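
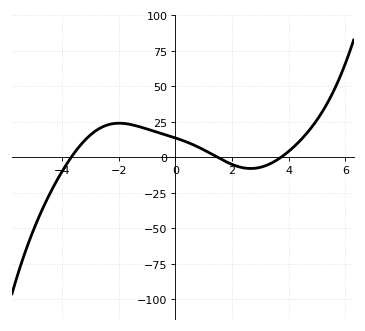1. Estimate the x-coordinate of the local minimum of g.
2.6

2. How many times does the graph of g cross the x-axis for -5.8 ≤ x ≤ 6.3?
3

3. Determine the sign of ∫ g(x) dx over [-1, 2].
positive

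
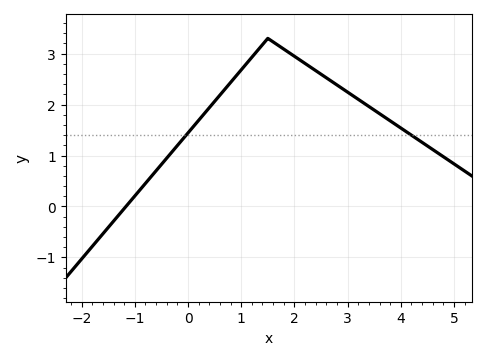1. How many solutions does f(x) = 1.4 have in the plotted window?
2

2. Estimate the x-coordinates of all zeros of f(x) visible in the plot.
-1.2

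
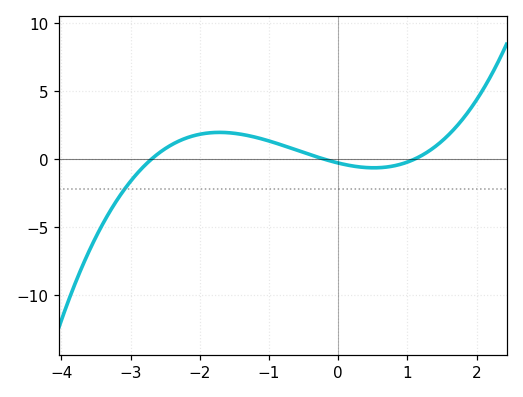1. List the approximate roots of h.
-2.7, -0.2, 1.1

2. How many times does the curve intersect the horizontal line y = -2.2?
1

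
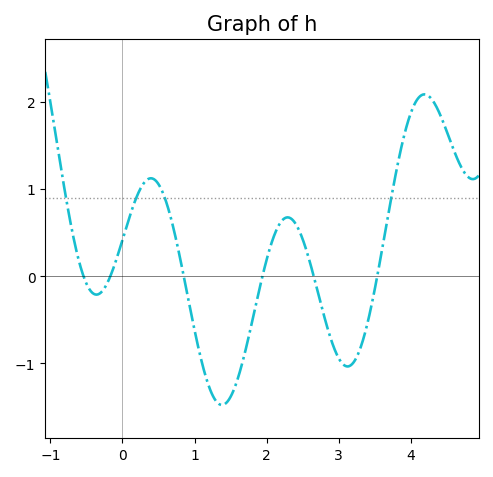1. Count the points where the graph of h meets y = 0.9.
4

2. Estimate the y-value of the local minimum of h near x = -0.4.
-0.211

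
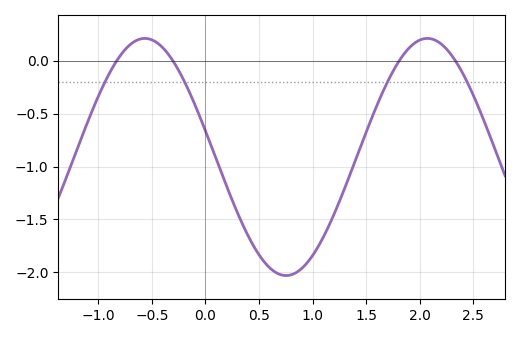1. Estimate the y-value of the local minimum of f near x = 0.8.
-2.03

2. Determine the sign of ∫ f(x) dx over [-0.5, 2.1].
negative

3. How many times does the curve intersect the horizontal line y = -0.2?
4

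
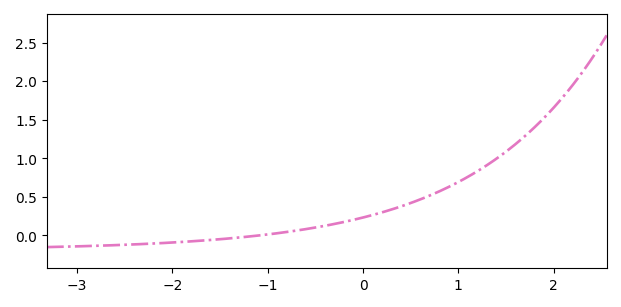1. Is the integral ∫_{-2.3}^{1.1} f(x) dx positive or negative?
positive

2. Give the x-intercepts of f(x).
-1.07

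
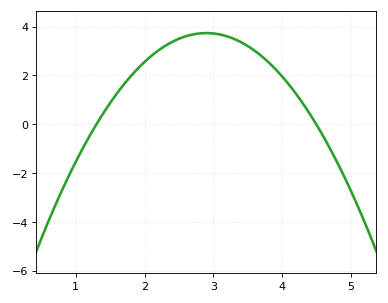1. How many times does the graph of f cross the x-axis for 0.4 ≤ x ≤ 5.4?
2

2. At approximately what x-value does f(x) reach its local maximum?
2.9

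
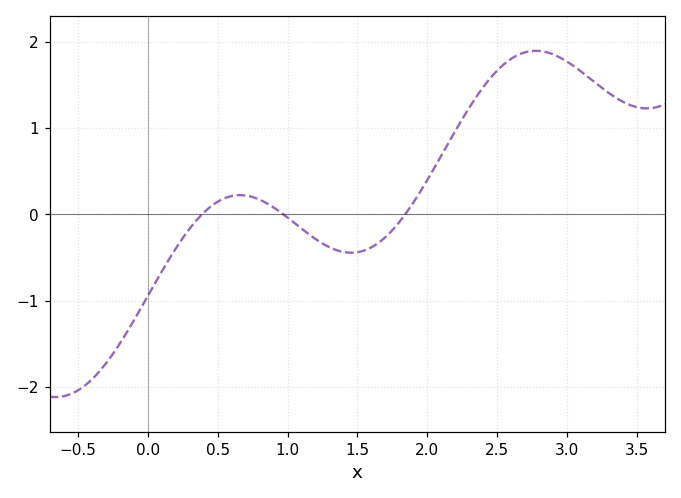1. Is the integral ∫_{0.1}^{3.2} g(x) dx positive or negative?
positive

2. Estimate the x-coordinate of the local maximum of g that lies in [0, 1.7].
0.661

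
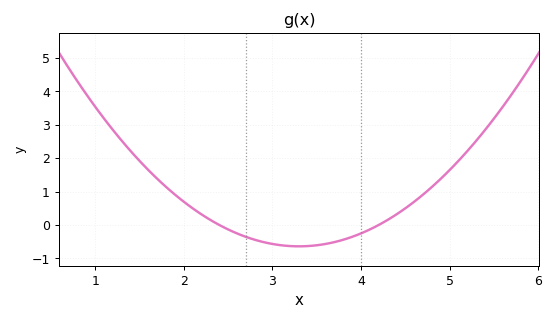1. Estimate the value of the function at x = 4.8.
1.1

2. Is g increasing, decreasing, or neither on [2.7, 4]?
neither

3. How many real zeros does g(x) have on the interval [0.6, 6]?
2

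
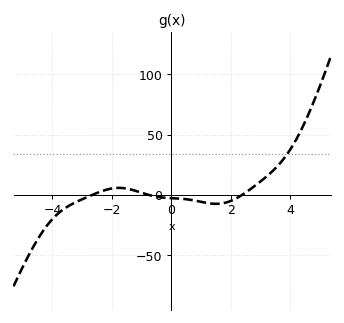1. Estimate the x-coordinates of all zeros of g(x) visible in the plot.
-2.66, -0.758, 2.38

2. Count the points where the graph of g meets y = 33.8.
1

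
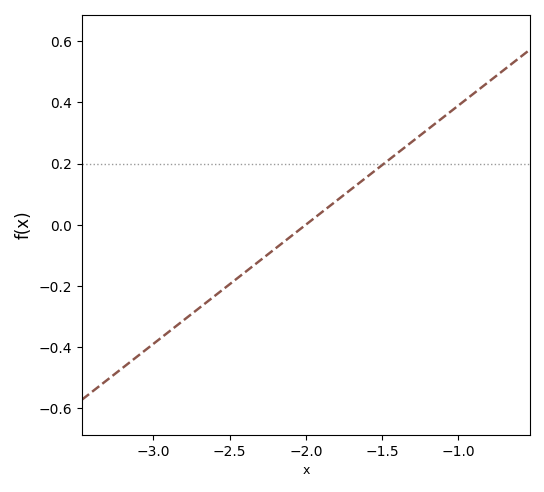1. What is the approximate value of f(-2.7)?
-0.28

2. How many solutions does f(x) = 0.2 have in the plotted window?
1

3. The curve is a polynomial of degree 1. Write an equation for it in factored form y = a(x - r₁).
y = 0.39(x + 2)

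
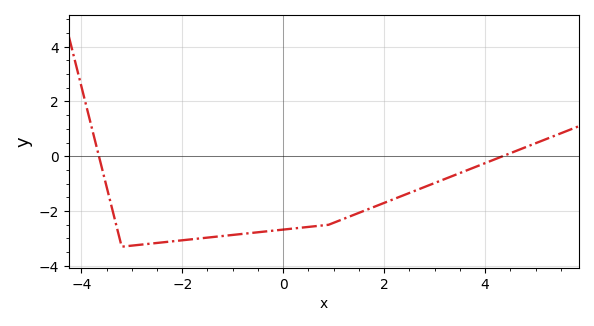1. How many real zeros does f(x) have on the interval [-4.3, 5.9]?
2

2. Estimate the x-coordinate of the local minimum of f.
-3.2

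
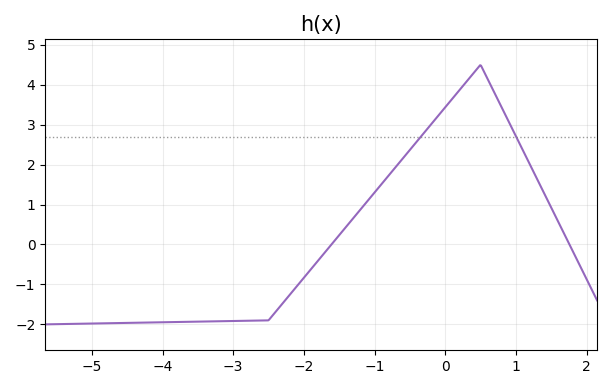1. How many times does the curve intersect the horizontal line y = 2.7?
2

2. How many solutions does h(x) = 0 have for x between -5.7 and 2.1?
2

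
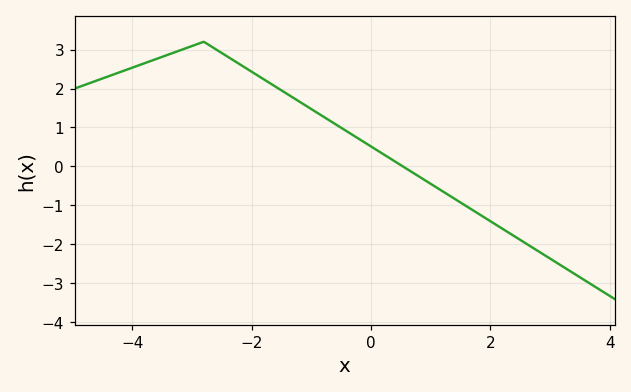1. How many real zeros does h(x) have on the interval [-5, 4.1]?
1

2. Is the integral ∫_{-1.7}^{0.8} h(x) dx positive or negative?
positive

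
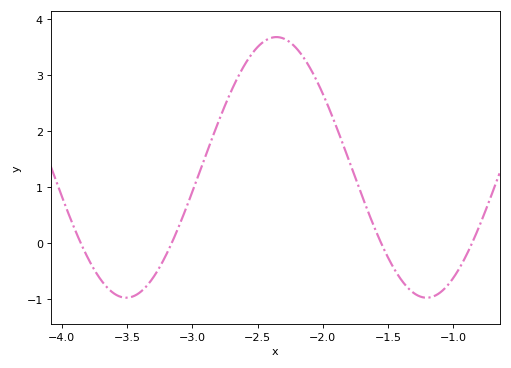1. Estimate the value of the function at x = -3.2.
-0.209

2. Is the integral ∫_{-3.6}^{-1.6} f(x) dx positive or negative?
positive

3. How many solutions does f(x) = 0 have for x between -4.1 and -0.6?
4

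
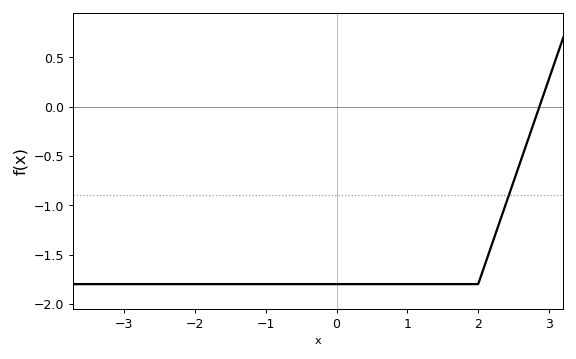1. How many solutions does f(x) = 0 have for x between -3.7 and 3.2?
1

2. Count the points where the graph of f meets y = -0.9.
1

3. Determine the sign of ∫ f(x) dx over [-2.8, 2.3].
negative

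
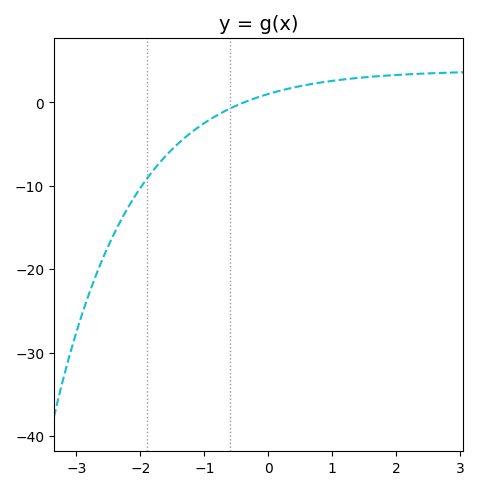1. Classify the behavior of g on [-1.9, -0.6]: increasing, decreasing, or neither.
increasing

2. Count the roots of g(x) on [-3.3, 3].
1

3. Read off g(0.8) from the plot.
2.37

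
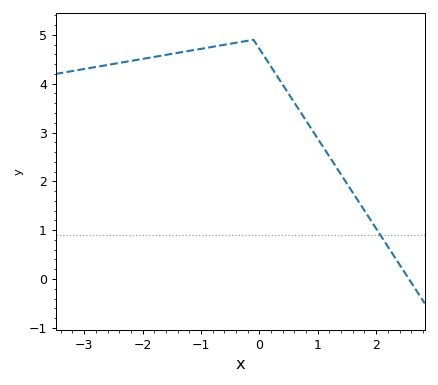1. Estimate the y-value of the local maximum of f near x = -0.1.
4.9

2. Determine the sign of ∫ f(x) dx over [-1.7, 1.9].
positive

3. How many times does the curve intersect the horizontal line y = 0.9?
1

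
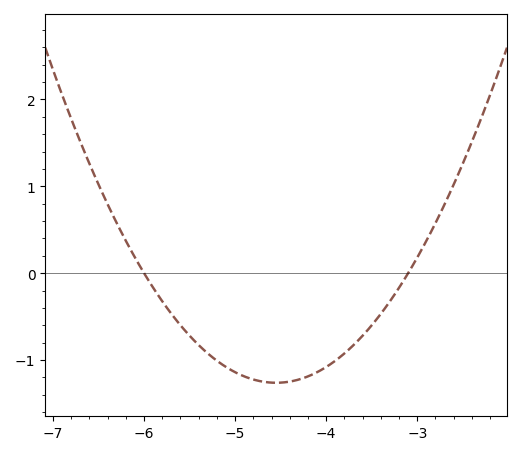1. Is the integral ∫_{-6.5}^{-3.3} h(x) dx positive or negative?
negative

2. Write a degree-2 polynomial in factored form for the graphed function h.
y = 0.6(x + 6)(x + 3.1)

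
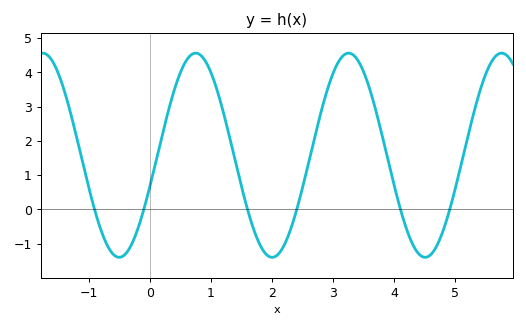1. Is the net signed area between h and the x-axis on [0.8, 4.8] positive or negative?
positive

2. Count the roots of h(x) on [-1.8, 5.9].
6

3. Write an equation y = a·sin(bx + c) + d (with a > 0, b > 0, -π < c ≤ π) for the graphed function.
y = 2.98sin(2.51x - 0.312) + 1.58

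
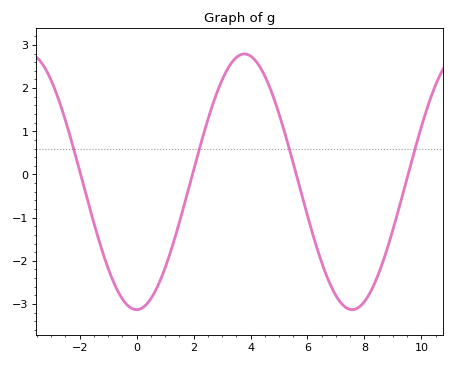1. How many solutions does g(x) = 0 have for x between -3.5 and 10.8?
4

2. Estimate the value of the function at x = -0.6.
-2.77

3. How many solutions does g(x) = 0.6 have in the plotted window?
4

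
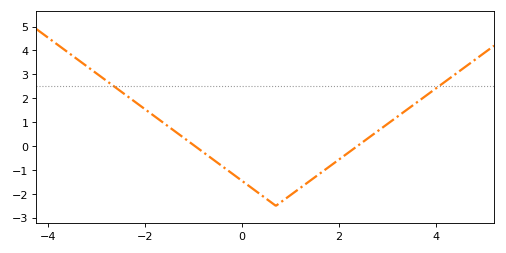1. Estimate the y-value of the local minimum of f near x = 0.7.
-2.5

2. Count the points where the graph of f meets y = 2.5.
2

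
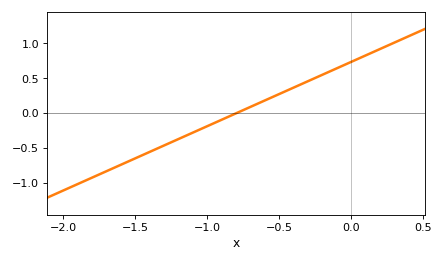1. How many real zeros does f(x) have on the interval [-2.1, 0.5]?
1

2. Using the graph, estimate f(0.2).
0.9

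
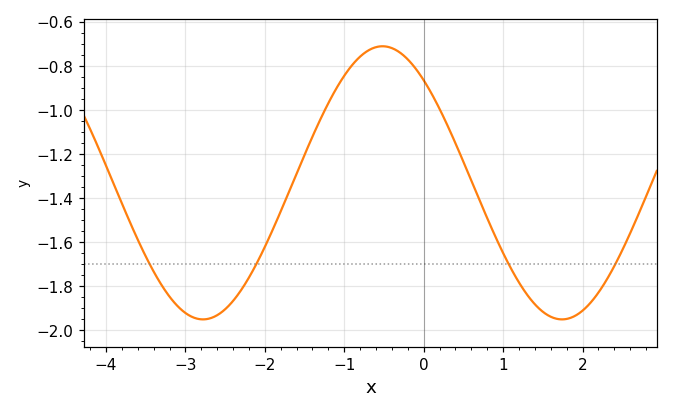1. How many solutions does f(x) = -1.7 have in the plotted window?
4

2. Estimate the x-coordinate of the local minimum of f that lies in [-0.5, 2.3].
1.7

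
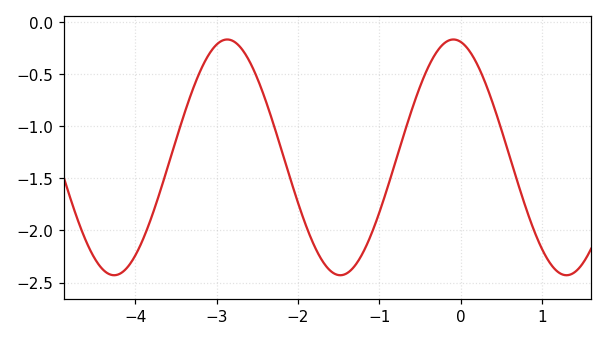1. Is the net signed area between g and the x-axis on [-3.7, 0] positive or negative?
negative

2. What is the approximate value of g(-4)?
-2.24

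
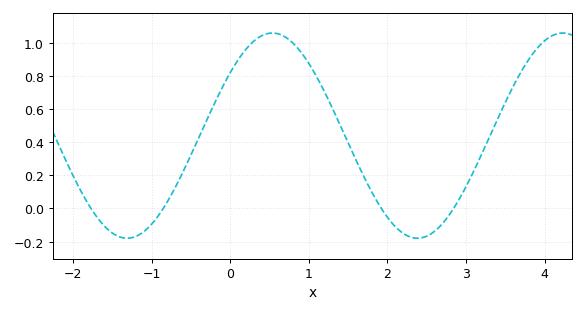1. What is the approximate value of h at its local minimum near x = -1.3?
-0.18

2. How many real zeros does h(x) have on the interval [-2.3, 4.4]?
4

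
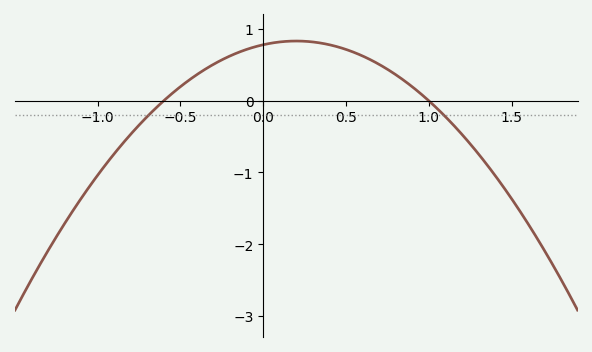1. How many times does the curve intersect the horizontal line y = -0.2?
2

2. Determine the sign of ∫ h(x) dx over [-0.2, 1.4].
positive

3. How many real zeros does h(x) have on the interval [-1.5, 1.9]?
2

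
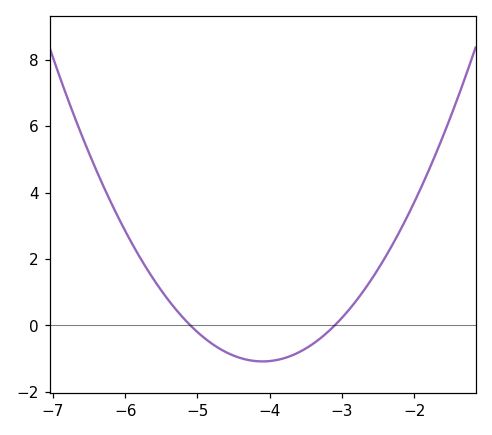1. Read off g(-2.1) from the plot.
3.2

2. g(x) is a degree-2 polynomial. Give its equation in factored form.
y = 1.09(x + 5.1)(x + 3.1)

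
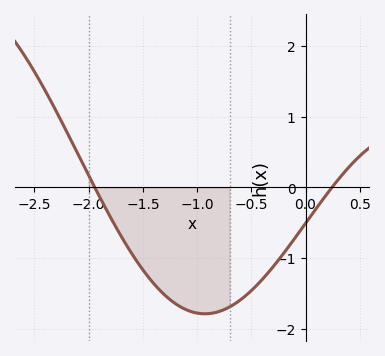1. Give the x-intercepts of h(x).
-1.94, 0.244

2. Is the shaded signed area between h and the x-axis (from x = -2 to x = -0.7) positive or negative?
negative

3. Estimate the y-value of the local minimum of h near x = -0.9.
-1.78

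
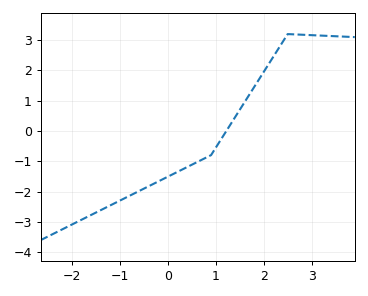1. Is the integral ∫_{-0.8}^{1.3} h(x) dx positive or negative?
negative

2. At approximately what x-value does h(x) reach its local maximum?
2.5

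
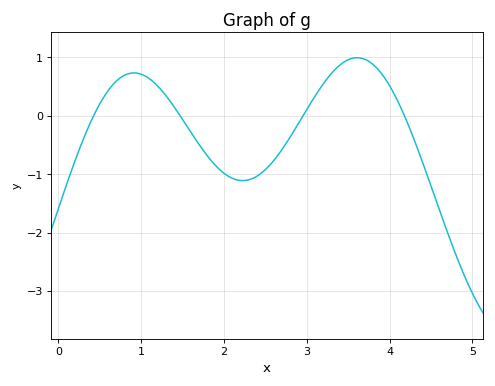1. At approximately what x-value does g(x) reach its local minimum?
2.22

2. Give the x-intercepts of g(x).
0.425, 1.47, 2.95, 4.18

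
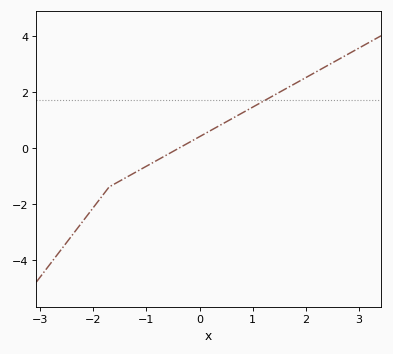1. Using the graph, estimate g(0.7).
1.13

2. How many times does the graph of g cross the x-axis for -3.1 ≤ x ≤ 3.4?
1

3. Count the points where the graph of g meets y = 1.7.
1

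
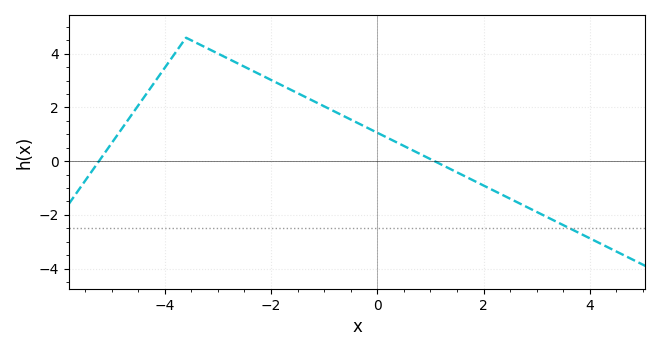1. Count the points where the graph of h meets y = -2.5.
1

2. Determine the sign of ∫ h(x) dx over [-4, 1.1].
positive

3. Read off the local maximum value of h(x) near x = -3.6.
4.6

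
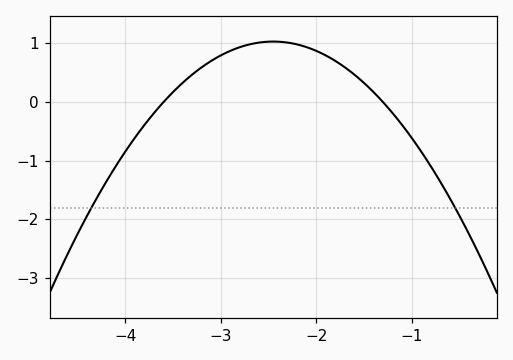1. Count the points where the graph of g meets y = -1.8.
2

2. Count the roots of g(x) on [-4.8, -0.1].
2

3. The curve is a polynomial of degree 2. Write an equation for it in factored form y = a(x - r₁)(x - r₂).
y = -0.78(x + 3.6)(x + 1.3)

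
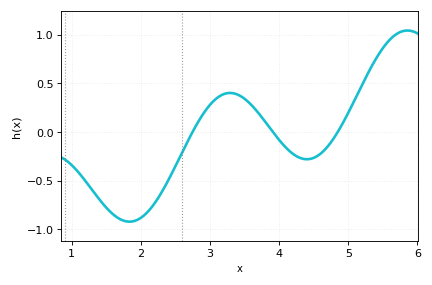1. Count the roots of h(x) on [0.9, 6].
3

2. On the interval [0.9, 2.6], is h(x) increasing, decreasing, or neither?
neither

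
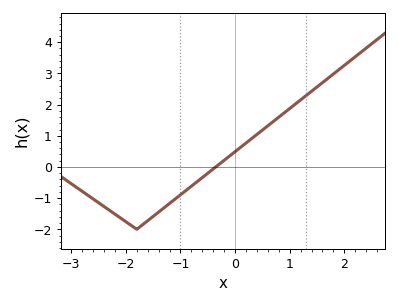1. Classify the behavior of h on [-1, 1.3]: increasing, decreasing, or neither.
increasing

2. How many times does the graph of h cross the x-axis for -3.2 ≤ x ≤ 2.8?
1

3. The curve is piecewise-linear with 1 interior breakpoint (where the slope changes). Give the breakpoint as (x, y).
(-1.8, -2)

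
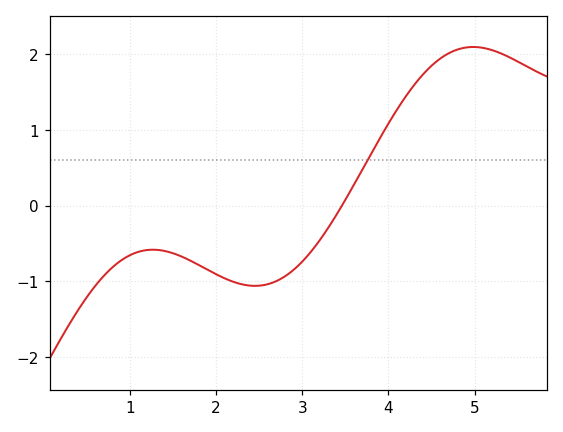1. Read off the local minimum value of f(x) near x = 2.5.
-1.1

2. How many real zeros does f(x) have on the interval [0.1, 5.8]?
1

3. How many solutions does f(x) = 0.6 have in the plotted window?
1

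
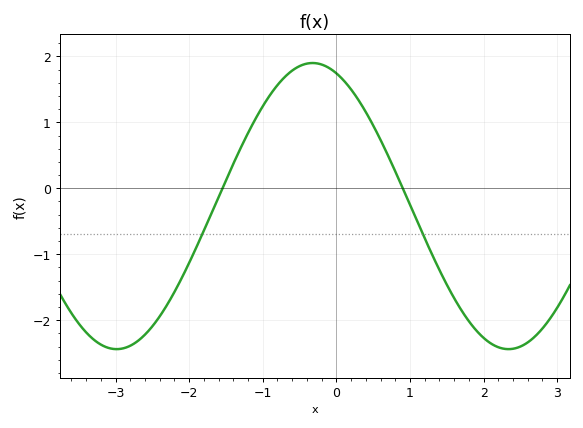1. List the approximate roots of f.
-1.5, 0.9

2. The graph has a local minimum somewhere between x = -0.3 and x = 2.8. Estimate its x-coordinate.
2.3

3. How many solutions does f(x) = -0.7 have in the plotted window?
2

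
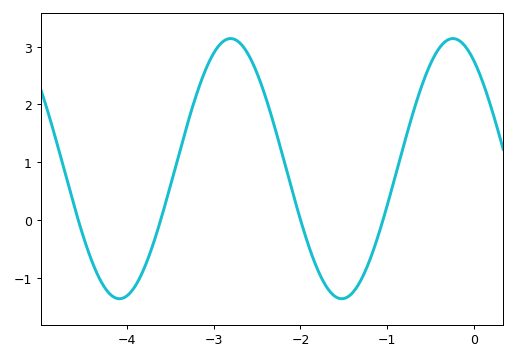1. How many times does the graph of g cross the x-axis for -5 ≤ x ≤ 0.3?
4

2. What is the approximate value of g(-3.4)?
1.1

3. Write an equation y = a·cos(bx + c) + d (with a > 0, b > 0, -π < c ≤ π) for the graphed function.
y = 2.25cos(2.5x + 0.59) + 0.89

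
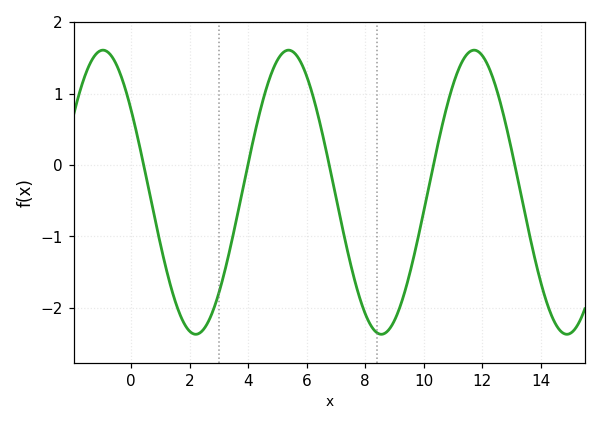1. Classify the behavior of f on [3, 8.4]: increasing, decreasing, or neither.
neither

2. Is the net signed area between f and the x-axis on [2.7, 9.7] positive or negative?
negative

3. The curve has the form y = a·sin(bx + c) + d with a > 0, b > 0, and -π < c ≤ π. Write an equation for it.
y = 1.99sin(0.99x + 2.53) - 0.38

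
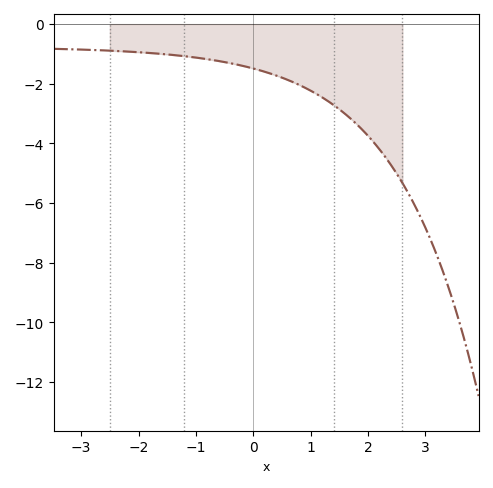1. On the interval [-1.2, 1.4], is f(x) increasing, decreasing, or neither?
decreasing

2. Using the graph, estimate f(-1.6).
-1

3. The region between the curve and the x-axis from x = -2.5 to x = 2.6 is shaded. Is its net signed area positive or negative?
negative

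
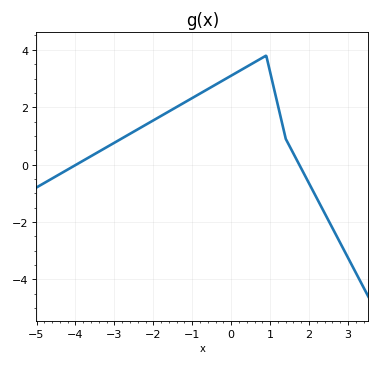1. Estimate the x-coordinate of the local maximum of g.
0.8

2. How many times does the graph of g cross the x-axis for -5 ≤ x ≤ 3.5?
2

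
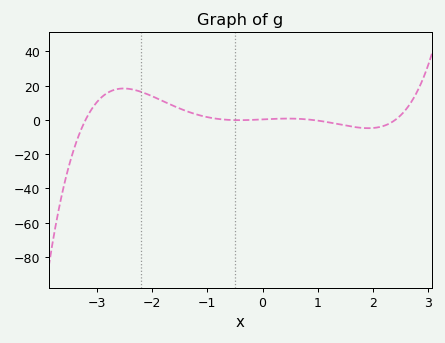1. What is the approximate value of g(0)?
0.299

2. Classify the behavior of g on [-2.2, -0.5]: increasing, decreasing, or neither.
decreasing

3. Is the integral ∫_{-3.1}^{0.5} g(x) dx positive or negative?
positive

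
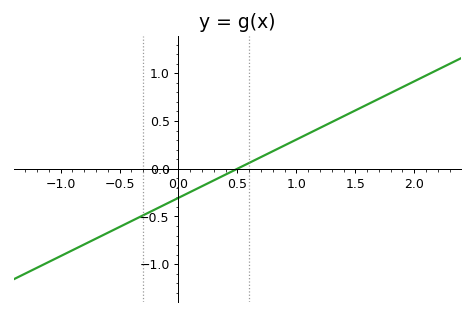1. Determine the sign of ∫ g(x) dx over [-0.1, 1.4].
positive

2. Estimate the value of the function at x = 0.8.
0.183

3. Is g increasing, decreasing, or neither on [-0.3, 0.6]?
increasing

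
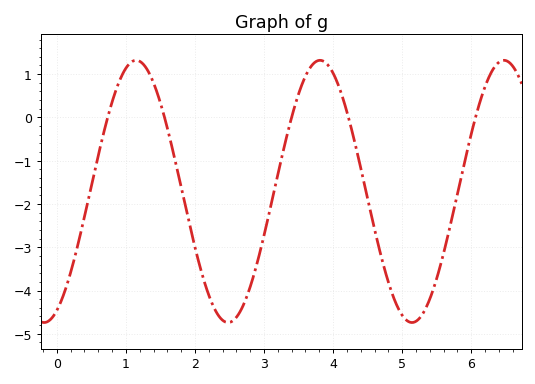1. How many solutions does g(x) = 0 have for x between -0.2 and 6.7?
5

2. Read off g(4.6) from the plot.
-2.58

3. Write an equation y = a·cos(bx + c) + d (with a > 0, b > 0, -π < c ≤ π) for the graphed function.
y = 3.03cos(2.36x - 2.71) - 1.71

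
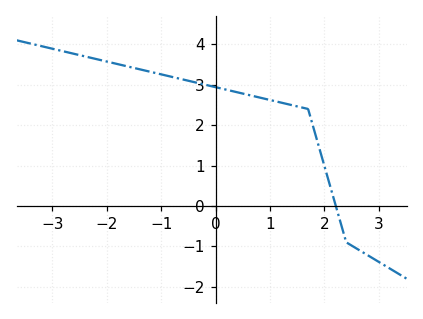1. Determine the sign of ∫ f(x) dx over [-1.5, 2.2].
positive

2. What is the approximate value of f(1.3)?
2.5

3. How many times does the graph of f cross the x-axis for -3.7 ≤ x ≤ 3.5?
1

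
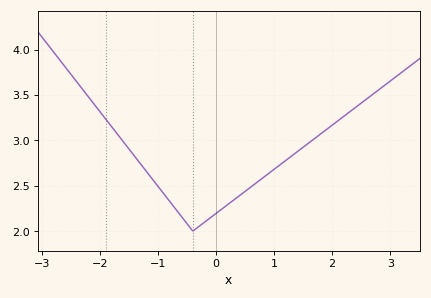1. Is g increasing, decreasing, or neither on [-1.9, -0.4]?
decreasing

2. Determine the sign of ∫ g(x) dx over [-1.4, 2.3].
positive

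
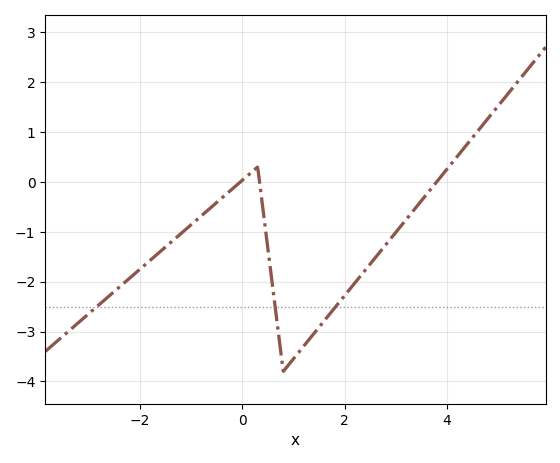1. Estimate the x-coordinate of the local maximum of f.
0.3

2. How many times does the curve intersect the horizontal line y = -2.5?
3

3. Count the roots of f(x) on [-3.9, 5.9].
3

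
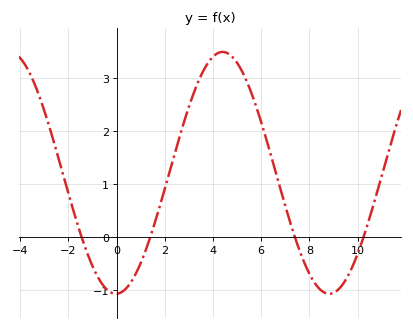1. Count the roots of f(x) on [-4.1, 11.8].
4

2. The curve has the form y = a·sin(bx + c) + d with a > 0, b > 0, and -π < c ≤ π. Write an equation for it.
y = 2.28sin(0.71x - 1.6) + 1.21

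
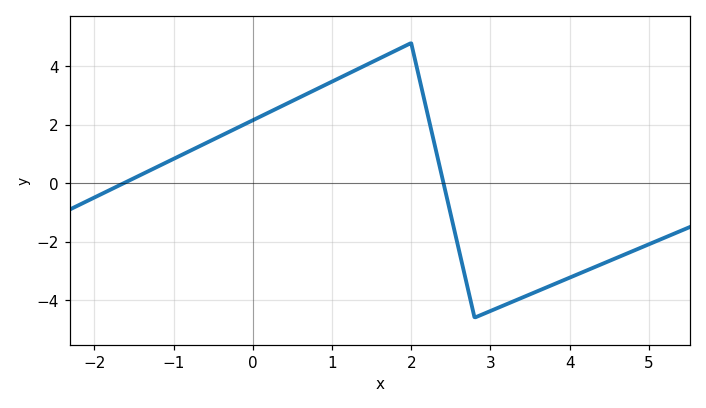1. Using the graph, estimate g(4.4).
-2.8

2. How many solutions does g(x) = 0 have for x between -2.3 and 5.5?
2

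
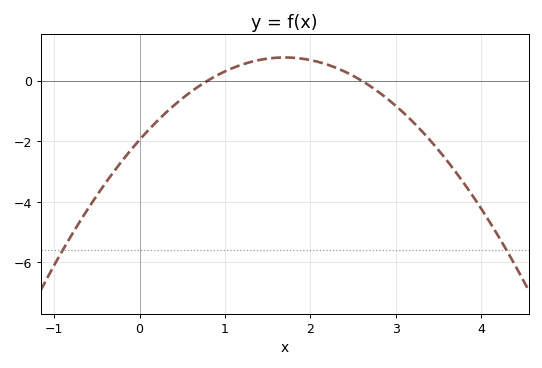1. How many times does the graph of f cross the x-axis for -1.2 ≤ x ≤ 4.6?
2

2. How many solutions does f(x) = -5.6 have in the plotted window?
2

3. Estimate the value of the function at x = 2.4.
0.4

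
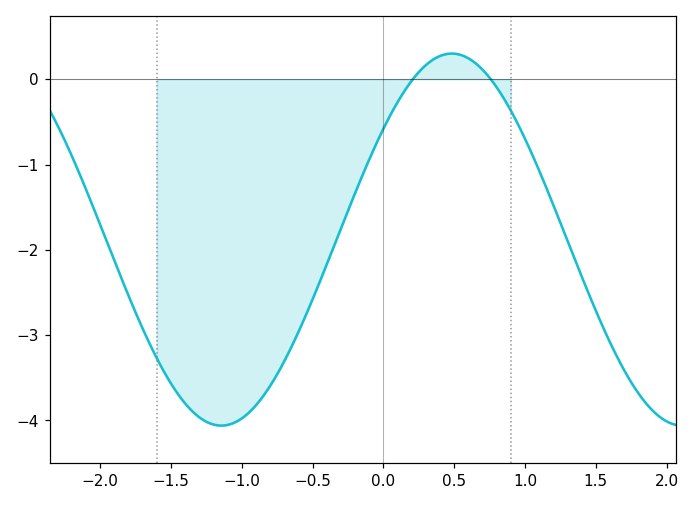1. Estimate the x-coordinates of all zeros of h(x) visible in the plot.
0.2, 0.8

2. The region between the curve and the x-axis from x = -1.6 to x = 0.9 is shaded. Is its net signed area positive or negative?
negative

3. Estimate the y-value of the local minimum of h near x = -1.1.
-4.1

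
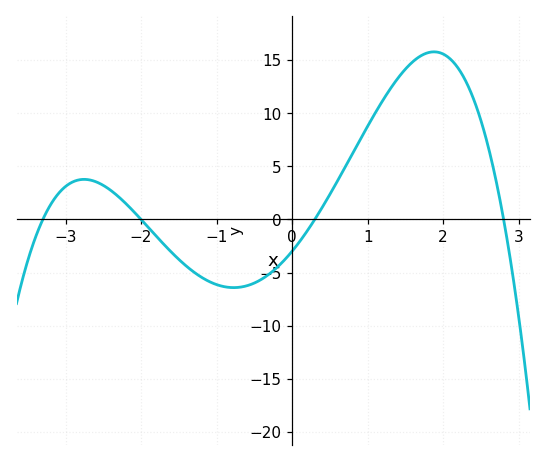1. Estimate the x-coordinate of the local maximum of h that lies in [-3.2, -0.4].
-2.76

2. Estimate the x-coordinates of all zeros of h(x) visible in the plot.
-3.3, -2, 0.3, 2.8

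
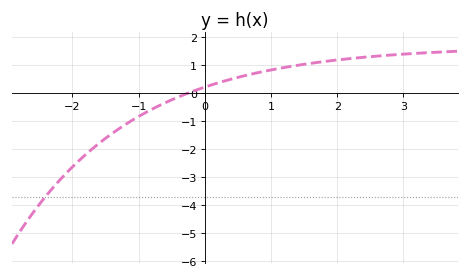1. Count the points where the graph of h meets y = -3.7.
1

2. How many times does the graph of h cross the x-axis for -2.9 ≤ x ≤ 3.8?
1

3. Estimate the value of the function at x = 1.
0.8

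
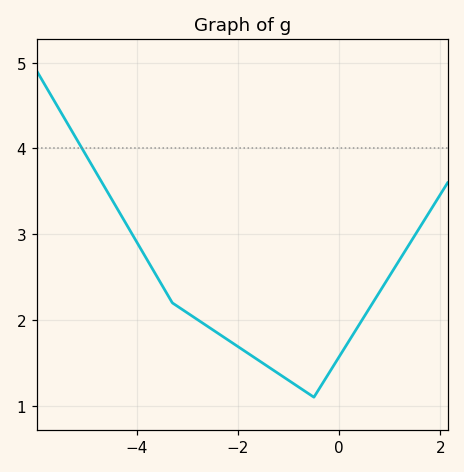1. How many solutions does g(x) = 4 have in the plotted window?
1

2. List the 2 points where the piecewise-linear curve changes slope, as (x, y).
(-3.3, 2.2); (-0.5, 1.1)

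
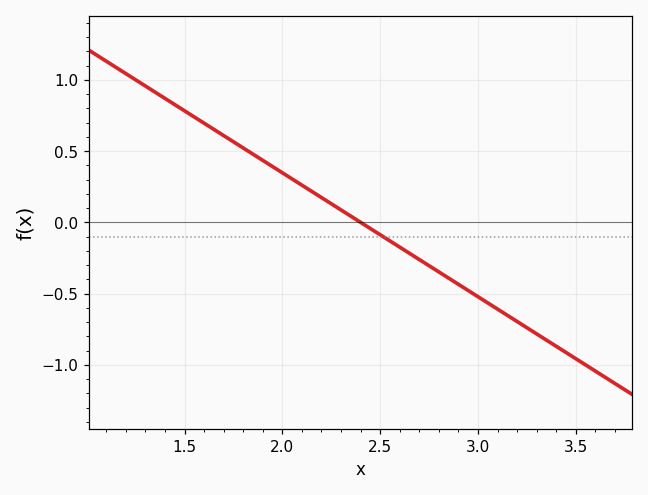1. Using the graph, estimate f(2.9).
-0.435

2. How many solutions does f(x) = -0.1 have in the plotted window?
1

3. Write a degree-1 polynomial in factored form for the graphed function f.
y = -0.87(x - 2.4)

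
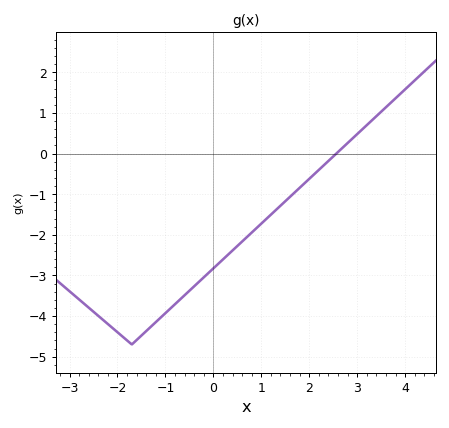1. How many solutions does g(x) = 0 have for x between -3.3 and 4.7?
1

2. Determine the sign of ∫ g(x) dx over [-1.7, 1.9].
negative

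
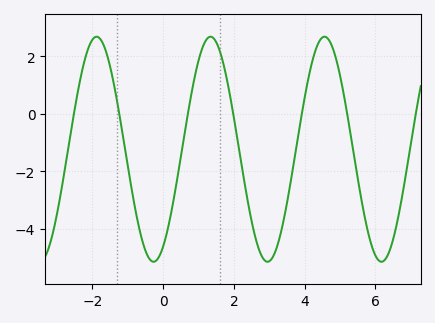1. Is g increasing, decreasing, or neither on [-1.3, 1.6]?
neither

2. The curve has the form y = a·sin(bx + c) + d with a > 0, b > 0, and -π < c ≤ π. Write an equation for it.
y = 3.91sin(1.95x - 1.04) - 1.23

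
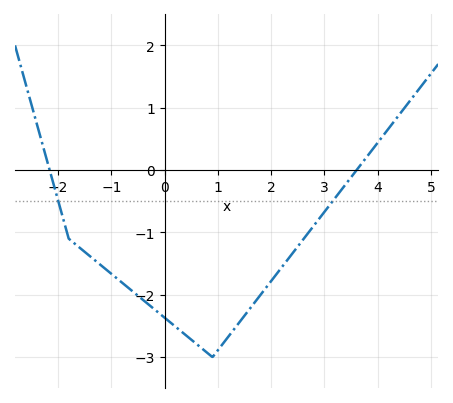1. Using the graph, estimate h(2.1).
-1.67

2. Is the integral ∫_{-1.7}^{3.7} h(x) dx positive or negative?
negative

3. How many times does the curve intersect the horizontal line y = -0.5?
2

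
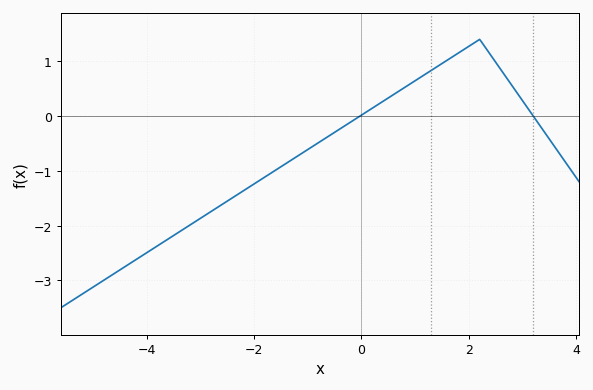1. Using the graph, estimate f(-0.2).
-0.1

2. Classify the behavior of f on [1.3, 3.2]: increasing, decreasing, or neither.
neither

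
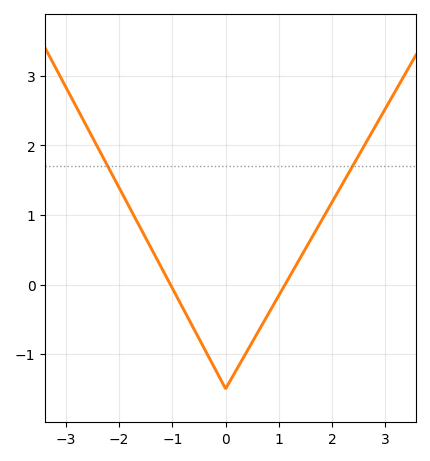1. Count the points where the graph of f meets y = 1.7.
2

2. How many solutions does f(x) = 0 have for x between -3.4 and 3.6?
2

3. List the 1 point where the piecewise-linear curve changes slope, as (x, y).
(0, -1.5)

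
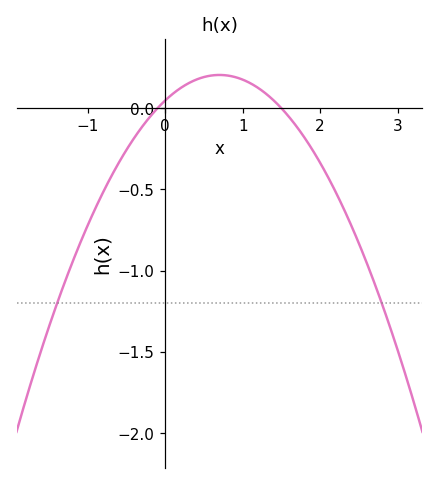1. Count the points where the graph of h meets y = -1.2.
2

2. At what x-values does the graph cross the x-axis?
-0.1, 1.5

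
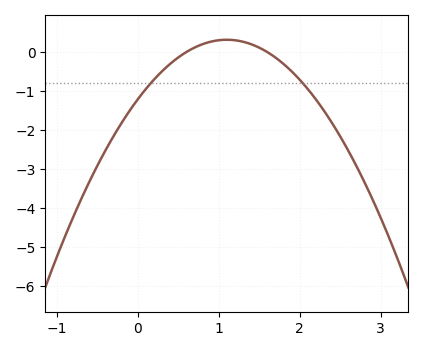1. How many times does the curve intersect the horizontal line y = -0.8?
2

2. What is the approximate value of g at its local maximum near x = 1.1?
0.3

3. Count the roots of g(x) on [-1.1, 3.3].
2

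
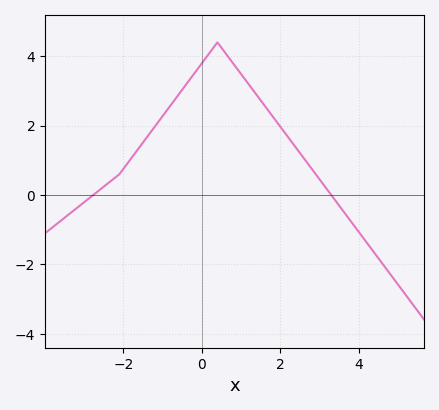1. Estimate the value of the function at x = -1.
2.2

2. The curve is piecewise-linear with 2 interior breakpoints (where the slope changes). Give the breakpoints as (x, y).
(-2.1, 0.6); (0.4, 4.4)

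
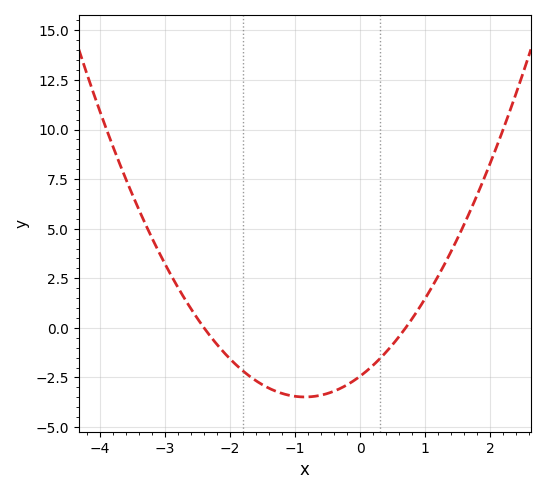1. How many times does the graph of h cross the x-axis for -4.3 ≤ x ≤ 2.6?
2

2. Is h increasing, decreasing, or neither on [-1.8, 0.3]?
neither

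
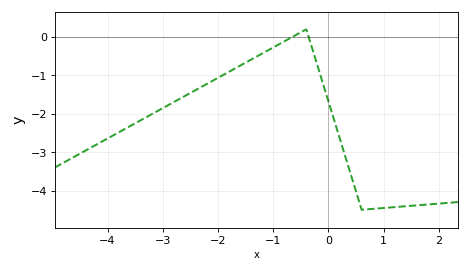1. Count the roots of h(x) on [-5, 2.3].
2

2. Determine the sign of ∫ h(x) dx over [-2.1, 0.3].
negative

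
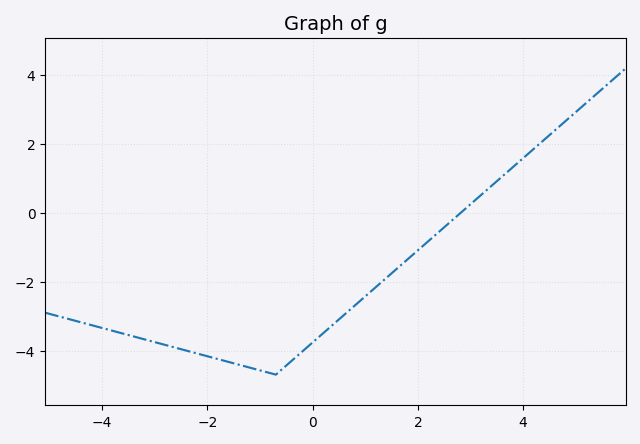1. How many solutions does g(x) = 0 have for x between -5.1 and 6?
1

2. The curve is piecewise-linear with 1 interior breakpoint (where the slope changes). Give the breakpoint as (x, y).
(-0.7, -4.7)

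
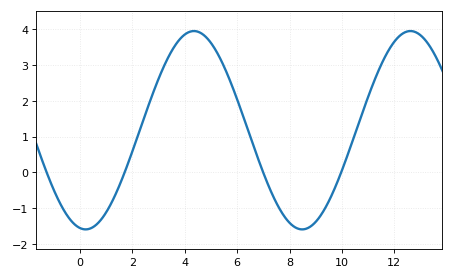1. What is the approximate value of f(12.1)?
3.7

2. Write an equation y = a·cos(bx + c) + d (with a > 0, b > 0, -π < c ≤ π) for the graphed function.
y = 2.77cos(0.76x + 3) + 1.18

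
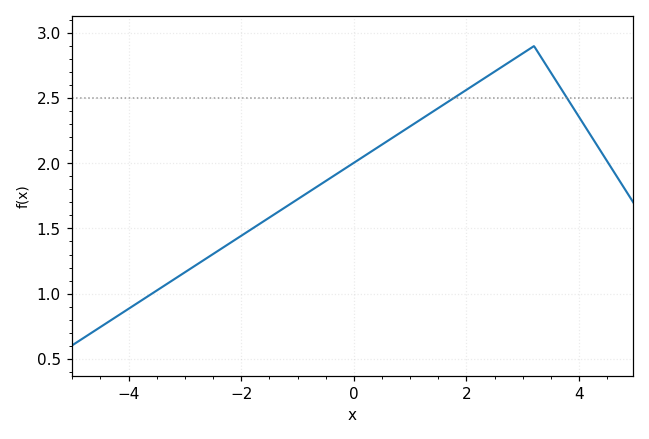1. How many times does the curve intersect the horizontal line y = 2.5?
2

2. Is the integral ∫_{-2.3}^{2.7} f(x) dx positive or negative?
positive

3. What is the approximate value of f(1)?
2.28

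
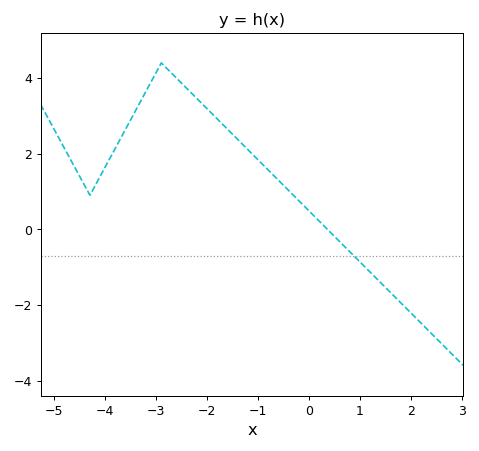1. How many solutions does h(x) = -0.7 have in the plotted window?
1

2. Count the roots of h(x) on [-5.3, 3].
1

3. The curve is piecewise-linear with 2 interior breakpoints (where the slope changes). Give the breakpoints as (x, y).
(-4.3, 0.9); (-2.9, 4.4)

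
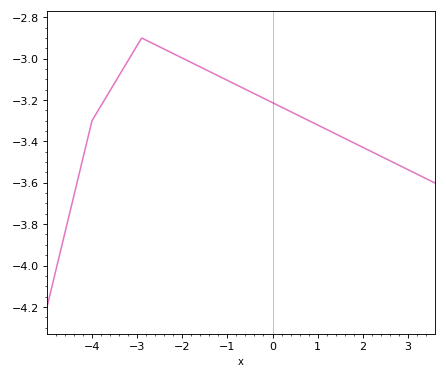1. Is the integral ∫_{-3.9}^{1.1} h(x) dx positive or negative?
negative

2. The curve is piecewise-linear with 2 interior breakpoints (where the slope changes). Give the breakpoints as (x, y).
(-4, -3.3); (-2.9, -2.9)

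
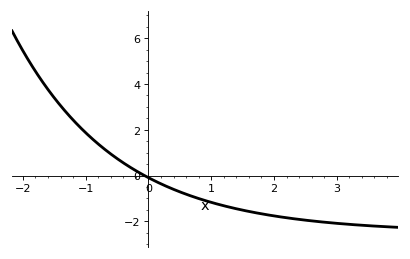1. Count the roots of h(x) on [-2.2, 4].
1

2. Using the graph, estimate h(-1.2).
2.4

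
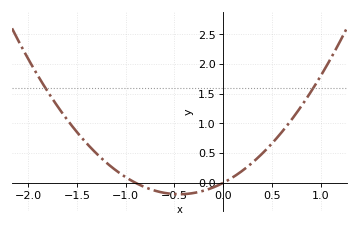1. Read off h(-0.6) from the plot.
-0.15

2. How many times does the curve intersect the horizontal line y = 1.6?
2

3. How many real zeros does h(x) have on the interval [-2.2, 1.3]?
2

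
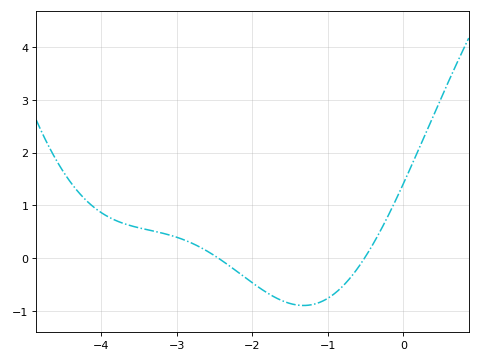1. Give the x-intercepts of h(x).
-2.45, -0.514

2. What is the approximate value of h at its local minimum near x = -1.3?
-0.897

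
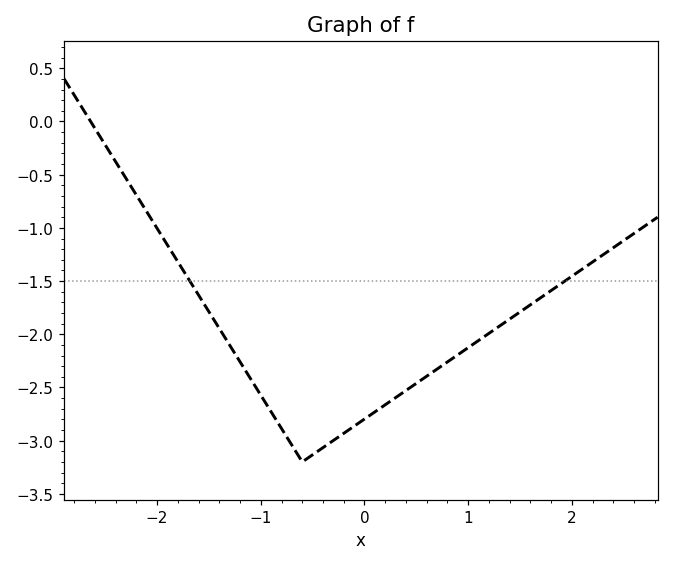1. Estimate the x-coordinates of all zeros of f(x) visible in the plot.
-2.64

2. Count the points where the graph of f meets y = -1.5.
2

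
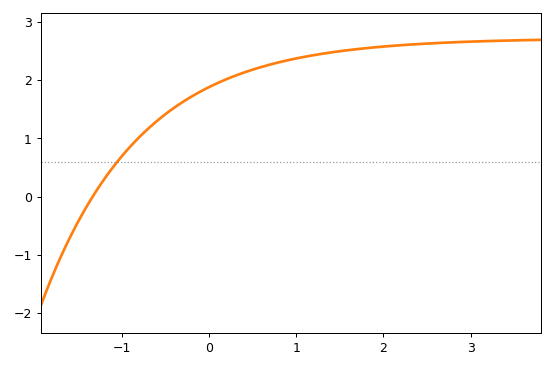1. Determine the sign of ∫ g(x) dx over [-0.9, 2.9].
positive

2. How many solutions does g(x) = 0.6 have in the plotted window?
1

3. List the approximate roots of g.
-1.34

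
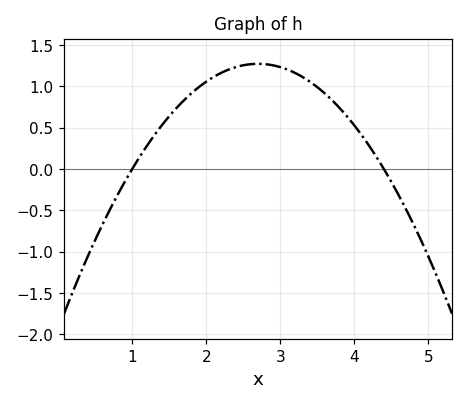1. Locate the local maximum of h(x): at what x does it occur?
2.7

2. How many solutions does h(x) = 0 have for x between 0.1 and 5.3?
2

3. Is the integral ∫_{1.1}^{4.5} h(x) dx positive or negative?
positive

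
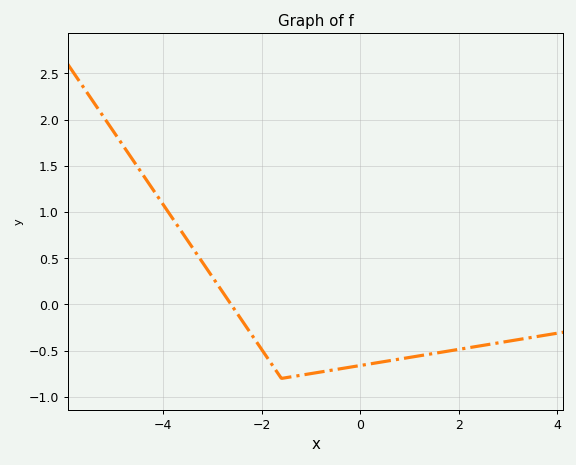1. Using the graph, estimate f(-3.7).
0.847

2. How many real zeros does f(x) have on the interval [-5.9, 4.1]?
1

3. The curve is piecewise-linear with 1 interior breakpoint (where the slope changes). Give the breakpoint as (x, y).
(-1.6, -0.8)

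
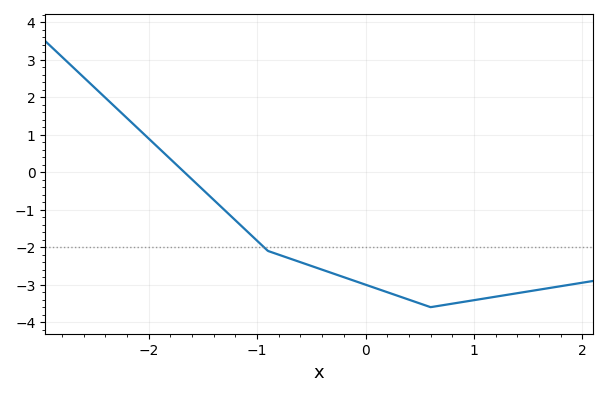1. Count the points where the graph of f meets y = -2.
1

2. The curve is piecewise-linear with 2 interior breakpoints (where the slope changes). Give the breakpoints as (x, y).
(-0.9, -2.1); (0.6, -3.6)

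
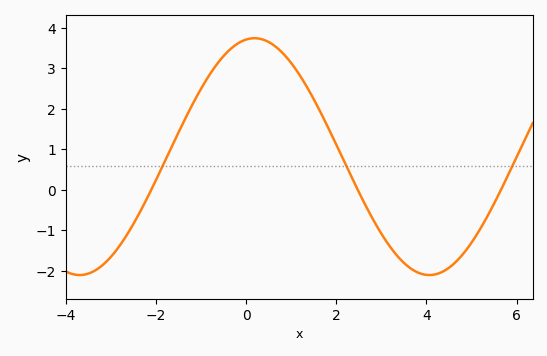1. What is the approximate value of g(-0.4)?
3.42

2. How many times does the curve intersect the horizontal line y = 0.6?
3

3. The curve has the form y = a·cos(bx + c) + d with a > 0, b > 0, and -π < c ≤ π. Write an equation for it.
y = 2.92cos(0.81x - 0.15) + 0.82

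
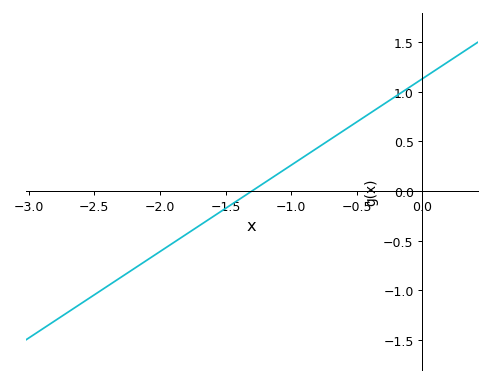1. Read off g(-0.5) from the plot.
0.7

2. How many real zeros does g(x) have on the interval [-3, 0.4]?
1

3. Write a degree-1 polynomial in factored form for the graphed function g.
y = 0.87(x + 1.3)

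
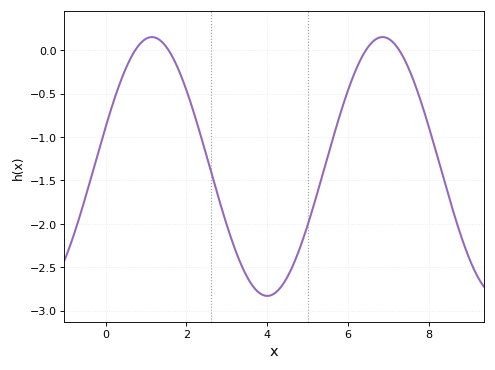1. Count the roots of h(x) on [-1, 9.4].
4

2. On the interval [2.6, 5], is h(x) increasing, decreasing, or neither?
neither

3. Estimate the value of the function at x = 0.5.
-0.209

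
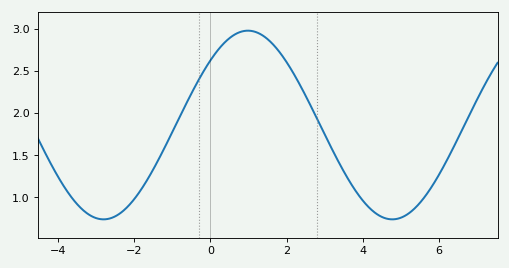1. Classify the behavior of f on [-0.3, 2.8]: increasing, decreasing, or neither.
neither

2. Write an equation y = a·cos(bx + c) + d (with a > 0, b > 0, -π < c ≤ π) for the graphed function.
y = 1.12cos(0.83x - 0.82) + 1.86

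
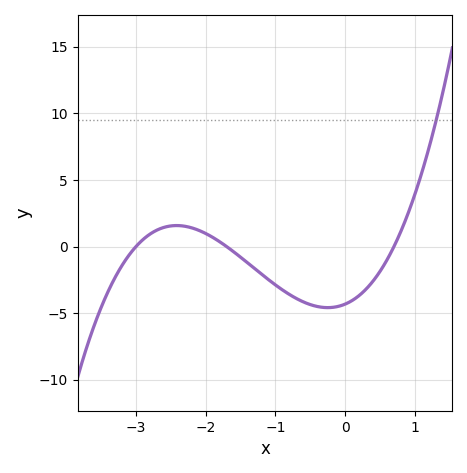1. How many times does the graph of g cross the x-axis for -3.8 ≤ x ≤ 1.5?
3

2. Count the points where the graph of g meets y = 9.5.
1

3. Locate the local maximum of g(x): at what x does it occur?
-2.4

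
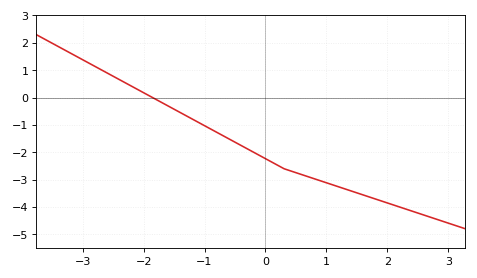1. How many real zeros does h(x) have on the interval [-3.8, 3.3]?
1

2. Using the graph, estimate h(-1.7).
-0.2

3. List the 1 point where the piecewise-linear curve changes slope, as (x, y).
(0.3, -2.6)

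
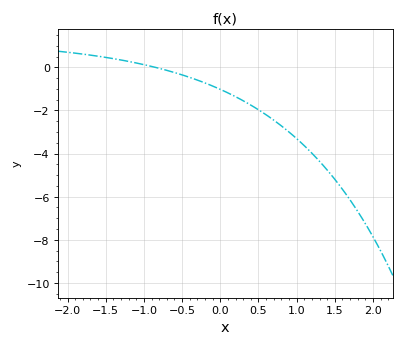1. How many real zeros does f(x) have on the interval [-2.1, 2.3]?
1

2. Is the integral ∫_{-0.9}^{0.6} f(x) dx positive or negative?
negative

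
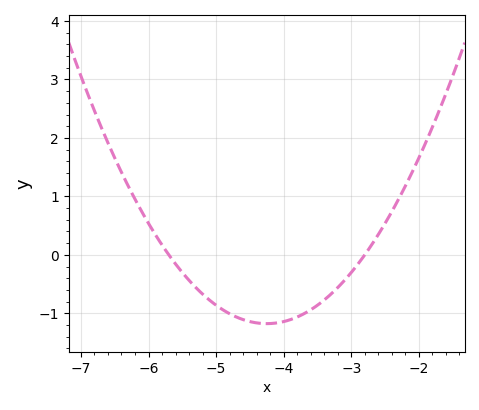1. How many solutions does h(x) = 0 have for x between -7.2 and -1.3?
2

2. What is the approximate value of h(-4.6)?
-1.11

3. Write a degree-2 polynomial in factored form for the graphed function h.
y = 0.56(x + 5.7)(x + 2.8)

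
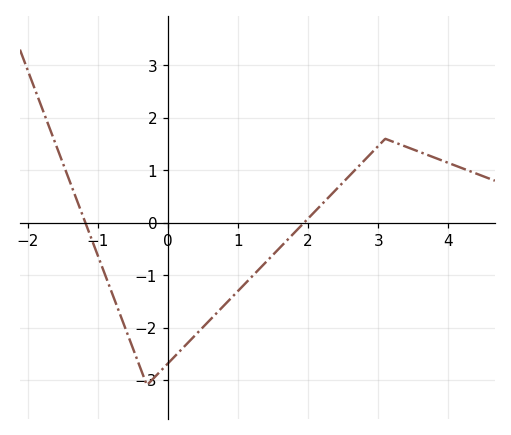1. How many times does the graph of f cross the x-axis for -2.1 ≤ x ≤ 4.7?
2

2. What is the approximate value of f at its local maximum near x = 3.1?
1.6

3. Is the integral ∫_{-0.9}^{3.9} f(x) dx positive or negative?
negative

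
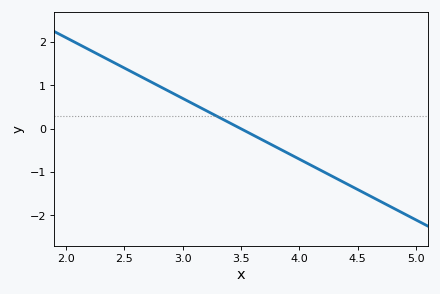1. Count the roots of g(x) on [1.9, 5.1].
1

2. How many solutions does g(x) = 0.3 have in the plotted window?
1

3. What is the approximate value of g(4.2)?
-0.98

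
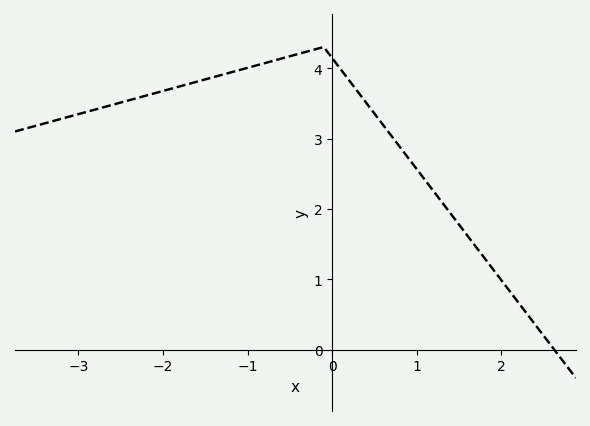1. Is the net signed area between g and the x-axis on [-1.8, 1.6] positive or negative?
positive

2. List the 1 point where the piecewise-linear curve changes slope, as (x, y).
(-0.1, 4.3)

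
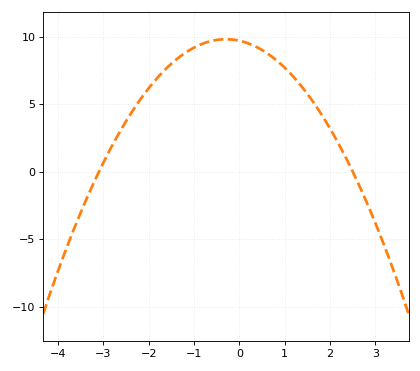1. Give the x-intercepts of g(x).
-3.2, 2.6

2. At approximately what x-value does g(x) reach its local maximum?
-0.2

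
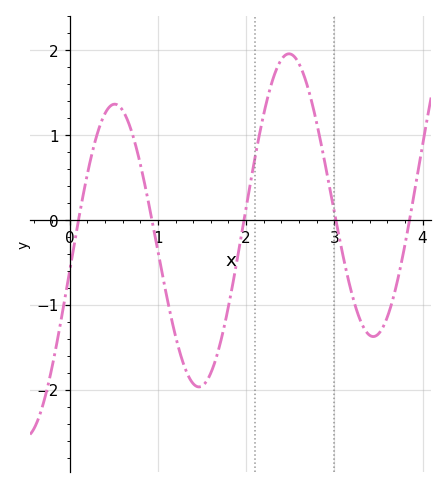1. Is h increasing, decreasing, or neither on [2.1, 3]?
neither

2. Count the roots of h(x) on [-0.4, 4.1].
5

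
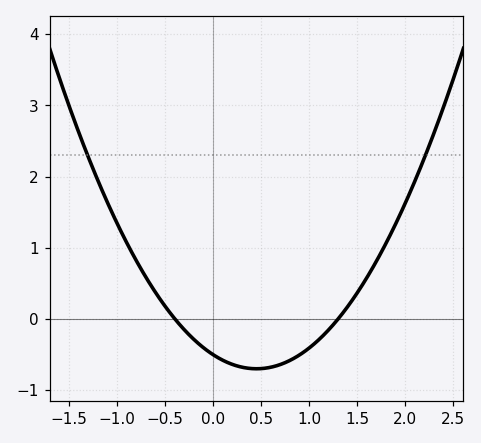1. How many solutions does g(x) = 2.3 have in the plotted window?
2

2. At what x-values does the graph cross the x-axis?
-0.4, 1.3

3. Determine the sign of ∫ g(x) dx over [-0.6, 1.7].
negative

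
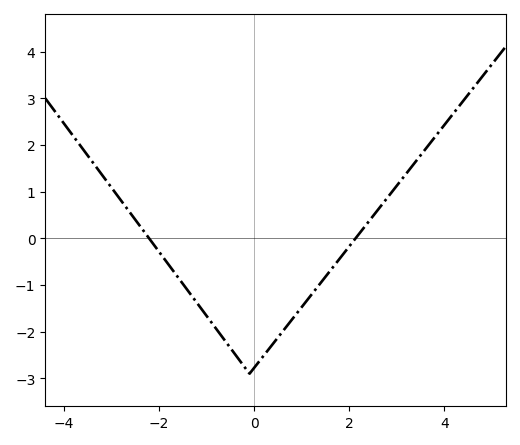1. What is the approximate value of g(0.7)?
-1.9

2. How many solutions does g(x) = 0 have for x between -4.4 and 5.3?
2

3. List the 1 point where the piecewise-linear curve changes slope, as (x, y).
(-0.1, -2.9)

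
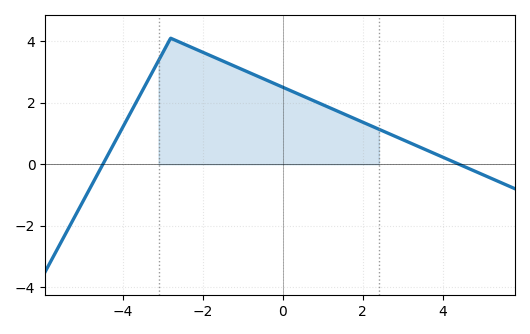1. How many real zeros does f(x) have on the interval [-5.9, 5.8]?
2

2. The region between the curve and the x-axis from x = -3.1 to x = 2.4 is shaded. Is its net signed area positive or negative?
positive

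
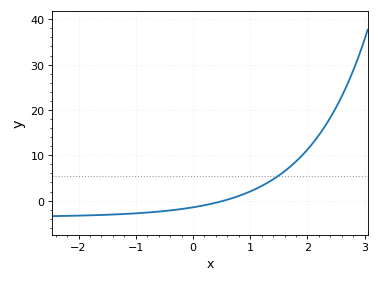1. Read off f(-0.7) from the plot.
-2.53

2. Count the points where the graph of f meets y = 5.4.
1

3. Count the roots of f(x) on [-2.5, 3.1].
1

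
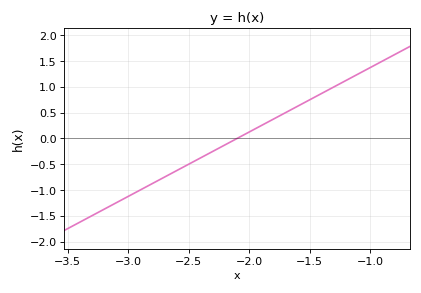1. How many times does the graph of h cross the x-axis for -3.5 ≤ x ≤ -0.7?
1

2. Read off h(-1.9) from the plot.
0.25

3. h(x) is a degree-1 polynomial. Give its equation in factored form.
y = 1.25(x + 2.1)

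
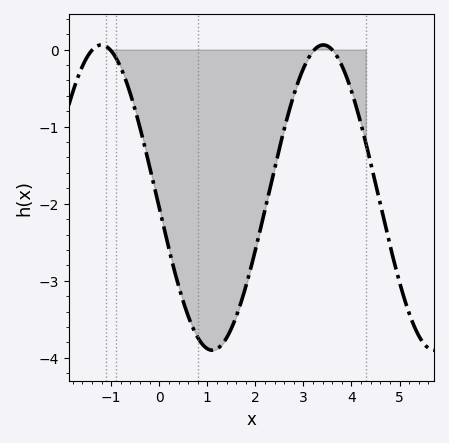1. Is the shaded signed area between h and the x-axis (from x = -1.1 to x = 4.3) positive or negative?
negative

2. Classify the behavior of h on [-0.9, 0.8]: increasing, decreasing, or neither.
decreasing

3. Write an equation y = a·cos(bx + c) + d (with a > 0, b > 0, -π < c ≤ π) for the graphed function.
y = 1.98cos(1.36x + 1.64) - 1.92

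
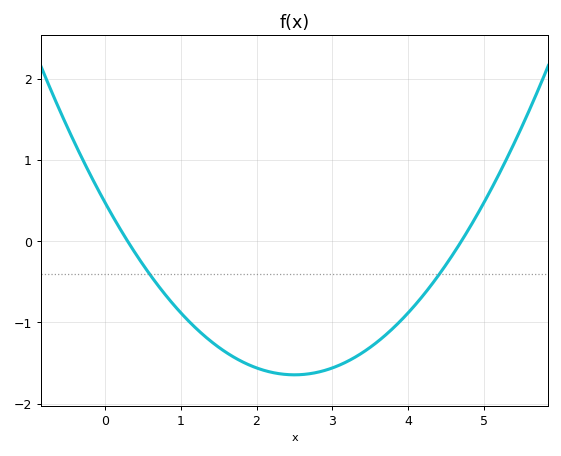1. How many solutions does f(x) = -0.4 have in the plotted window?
2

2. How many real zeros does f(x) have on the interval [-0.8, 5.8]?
2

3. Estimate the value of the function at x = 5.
0.479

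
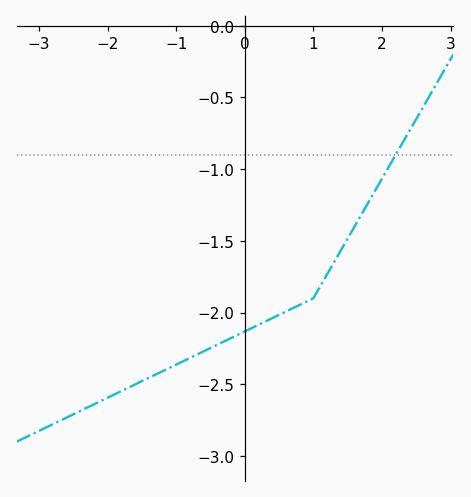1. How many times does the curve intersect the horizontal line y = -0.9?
1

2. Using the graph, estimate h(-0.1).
-2.15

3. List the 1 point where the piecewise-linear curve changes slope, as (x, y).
(1, -1.9)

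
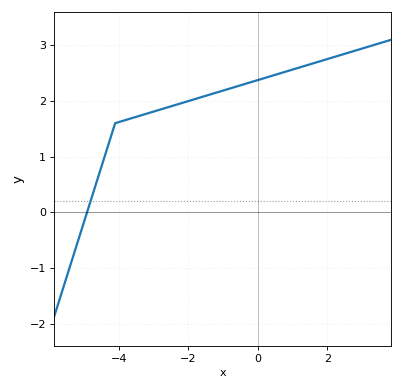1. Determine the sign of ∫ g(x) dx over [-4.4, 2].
positive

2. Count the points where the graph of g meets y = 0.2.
1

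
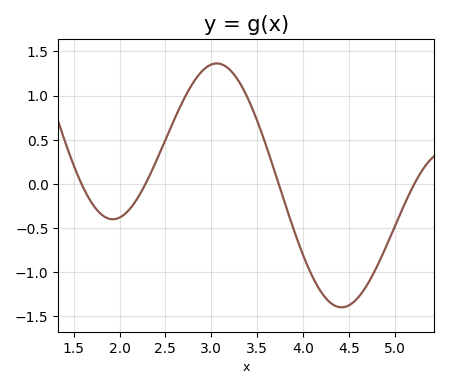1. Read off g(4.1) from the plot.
-1.05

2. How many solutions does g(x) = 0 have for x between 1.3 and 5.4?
4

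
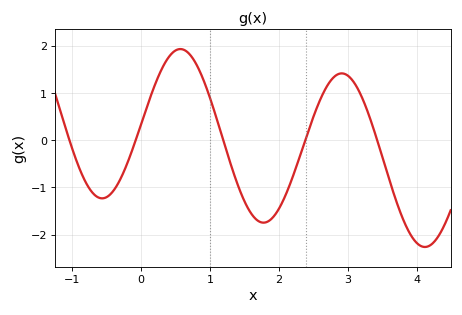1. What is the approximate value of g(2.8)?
1.3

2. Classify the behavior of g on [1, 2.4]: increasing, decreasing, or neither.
neither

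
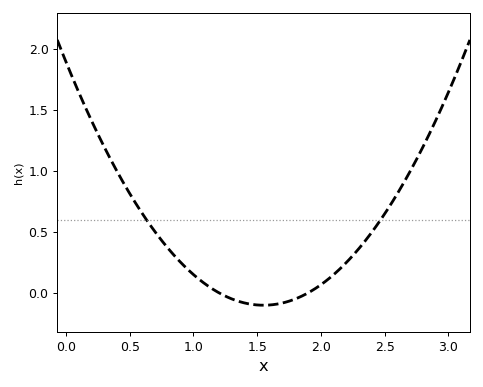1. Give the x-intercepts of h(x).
1.2, 1.9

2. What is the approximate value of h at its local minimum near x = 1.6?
-0.102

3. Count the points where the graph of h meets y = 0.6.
2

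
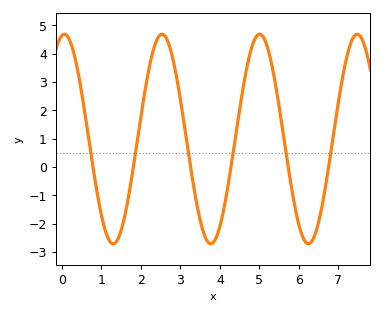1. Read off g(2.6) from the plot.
4.6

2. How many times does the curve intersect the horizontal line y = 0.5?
6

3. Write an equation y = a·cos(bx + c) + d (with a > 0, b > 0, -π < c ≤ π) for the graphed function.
y = 3.7cos(2.5x - 0.15) + 0.99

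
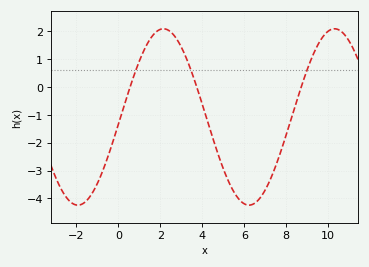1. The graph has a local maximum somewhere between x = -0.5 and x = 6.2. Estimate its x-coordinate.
2.2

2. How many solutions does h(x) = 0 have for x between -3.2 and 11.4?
3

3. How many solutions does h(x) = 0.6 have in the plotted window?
3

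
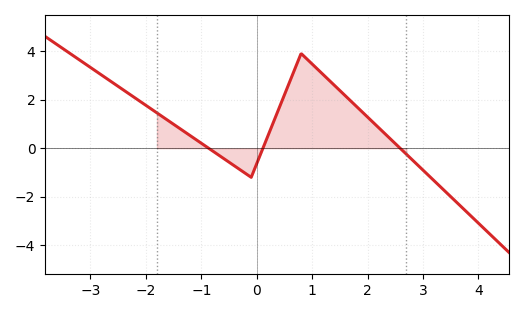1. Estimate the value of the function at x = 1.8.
1.72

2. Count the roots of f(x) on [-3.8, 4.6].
3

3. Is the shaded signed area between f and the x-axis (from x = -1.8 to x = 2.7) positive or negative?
positive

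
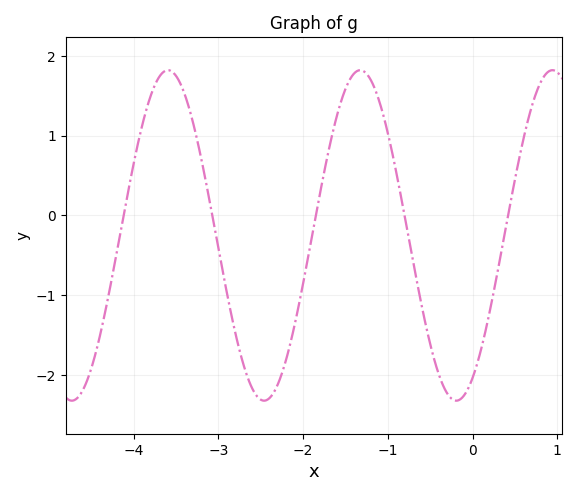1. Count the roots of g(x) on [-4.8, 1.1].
5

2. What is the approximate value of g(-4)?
0.6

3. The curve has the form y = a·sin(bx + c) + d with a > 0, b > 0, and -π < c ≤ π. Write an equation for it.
y = 2.07sin(2.8x - 1) - 0.25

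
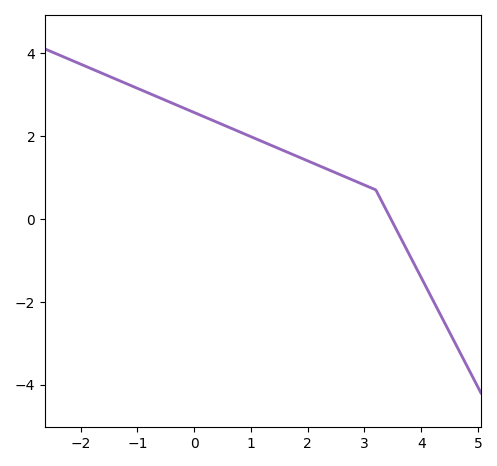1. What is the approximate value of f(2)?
1.4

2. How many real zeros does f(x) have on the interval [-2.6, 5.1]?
1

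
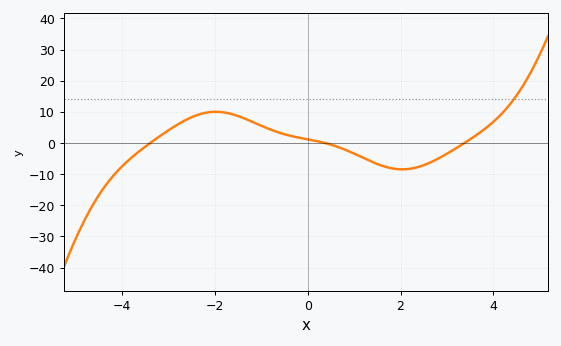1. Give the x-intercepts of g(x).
-3.39, 0.374, 3.38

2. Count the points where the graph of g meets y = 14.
1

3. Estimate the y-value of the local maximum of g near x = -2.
10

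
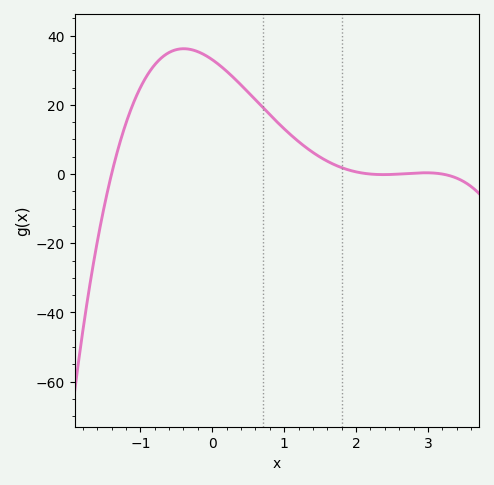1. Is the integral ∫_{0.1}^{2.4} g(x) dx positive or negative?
positive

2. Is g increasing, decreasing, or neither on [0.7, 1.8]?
decreasing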